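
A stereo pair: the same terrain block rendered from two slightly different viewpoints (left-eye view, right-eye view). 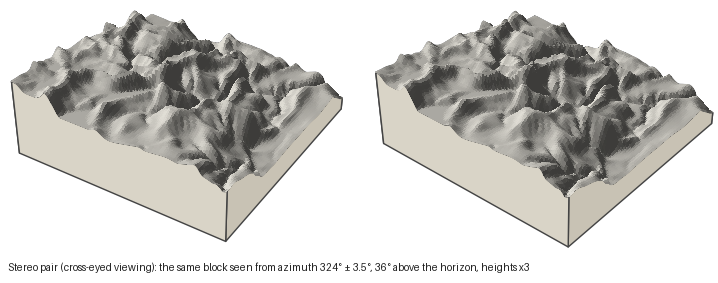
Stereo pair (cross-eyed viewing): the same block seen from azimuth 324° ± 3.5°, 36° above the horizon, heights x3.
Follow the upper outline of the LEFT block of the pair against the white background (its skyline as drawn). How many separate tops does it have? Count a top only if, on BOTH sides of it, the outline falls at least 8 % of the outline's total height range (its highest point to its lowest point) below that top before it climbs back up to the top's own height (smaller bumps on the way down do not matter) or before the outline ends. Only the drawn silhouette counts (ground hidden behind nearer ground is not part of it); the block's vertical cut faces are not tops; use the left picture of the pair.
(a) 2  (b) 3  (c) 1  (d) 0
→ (a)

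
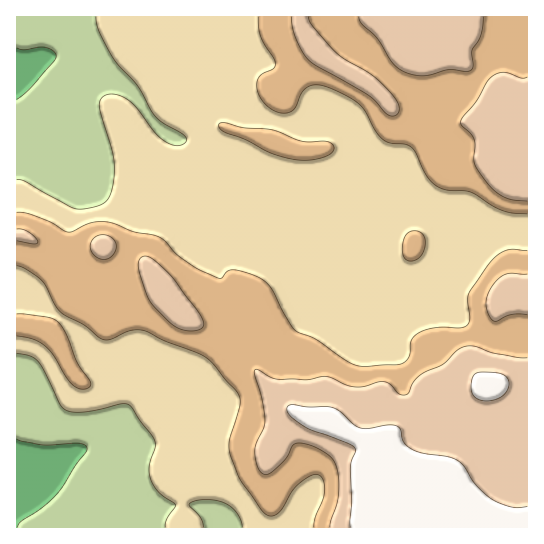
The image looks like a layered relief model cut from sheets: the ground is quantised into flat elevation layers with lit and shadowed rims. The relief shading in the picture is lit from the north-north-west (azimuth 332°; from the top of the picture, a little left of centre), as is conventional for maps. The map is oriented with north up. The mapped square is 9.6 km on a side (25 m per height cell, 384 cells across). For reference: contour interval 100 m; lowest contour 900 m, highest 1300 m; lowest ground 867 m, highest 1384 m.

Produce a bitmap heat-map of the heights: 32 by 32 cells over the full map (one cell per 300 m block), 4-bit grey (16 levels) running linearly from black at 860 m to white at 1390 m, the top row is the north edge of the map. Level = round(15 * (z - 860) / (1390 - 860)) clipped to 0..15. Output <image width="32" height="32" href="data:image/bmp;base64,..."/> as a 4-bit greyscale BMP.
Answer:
<image width="32" height="32" href="data:image/bmp;base64,Qk12AgAAAAAAAHYAAAAoAAAAIAAAACAAAAABAAQAAAAAAAACAAATCwAAEwsAABAAAAAAAAAAAAAAABEREQAiIiIAMzMzAERERABVVVUAZmZmAHd3dwCIiIgAmZmZAKqqqgC7u7sAzMzMAN3d3QDu7u4A////ABEiIiI0RERWZnnN3e7/7t0REiIiNEREZ3Zovd7u/+3MARIiI0VVVniHZ73u7u7cuwARIiNFZmaKmHi+7u7uy7sREREjRWZnmqmKze7d3Lu7ERESI0VVZ5qqvN3dzMu7uyIjIjRWZWeKvN7czMu7u7siNEREVmVmis3dy6u6u8y7I0ZmVVVVZ4q7u6qqqrzN3DNXdlVVVWiamZqYmZq7zctEd2VVVVZ5mYiIdmZ4mruqZ4dmZWd4mZmHdlVWd4mZmYh2eId5qpmId2VVVWd3iZlmd4iImqqYiHZVVVVVVnqqVoiIiKuph3hlVVVVVVZ6q2eIiIm6mHd3VVVVVWZmaKp4mImZqXZmZVVVVVZ2ZVeJmZiamYdlVVVVVVVWd1VVZ6l3iYdmVVVVVVVVVnZVVVV3ZVZVVVVVVVVVVVVVVVVmZUM0VVVVVVVVVVVVVVVnmkMiI0VmZVVVVVVVVVZ4irwiIiNGZlZlVVZlVVVXiZq8IiIjVmVFVWZ3d2VWZ4mqqyIjNFZURWd3dmZVaIiZqqoiMzRVRVZmZmZVVYmZmaqqEjREVEZmVVeHVVeamZmqqhIzNDRWVVVnh3eKqZmZmqoRIjNFVVVVZ3iKqpmqqqqqERIjVVVVVVZ5qqmaqqqqqhEiNFVVVVVXiqmZqqqqqqoiI0RVVVVVZ5qpmqqqqqqq"/>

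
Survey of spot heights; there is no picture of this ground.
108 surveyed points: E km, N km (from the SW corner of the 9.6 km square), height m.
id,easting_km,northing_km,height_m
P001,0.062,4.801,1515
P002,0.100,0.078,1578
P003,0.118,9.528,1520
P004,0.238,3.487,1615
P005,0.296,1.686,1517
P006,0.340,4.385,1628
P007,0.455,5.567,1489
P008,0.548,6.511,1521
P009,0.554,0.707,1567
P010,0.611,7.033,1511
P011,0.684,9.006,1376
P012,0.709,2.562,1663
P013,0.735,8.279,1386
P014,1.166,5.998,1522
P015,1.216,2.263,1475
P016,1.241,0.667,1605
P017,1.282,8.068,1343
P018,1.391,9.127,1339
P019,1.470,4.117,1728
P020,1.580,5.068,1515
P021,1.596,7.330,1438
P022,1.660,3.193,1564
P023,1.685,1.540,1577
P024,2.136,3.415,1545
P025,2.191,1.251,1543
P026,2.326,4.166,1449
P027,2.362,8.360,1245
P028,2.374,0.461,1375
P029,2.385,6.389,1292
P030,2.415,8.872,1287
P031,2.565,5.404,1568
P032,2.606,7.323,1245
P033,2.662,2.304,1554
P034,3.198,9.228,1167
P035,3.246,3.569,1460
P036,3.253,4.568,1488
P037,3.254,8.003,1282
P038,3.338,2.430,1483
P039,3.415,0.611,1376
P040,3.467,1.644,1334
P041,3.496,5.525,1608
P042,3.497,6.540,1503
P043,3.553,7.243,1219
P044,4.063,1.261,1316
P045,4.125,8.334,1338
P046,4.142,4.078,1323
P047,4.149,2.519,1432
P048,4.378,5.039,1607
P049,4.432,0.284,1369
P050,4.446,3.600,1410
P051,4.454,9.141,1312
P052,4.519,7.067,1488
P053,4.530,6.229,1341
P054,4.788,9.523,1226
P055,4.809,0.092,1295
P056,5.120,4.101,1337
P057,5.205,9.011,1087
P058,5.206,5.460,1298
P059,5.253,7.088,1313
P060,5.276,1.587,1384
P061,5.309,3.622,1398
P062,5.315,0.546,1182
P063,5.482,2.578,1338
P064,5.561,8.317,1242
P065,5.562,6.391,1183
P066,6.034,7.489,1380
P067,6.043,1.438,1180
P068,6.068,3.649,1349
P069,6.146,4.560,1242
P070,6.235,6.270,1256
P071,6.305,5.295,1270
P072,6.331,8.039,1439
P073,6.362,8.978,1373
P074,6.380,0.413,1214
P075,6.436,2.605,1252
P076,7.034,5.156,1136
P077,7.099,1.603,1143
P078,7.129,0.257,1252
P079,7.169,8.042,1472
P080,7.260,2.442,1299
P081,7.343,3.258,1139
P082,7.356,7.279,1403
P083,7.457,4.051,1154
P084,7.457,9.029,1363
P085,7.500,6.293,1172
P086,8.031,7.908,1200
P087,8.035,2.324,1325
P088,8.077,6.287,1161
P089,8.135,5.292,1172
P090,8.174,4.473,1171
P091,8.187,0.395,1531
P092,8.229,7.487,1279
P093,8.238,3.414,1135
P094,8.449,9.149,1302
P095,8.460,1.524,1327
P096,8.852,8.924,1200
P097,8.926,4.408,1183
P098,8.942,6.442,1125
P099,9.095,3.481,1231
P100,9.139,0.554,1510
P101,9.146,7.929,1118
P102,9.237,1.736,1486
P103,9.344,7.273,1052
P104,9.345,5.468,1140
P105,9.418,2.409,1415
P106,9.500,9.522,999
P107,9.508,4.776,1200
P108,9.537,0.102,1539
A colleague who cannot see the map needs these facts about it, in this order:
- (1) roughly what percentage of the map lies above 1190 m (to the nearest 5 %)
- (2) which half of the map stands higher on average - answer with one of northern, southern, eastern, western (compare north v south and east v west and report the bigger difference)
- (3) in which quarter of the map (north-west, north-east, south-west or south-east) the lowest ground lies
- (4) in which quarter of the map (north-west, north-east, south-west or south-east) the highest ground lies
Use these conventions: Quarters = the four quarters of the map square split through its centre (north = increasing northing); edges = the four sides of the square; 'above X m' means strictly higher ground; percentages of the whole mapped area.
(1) Roughly 85 % of the ground is higher than 1190 m.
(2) Taken as a whole, the western half is higher than the eastern.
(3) The lowest ground is in the north-east quarter.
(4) Look to the south-west quarter for the highest ground.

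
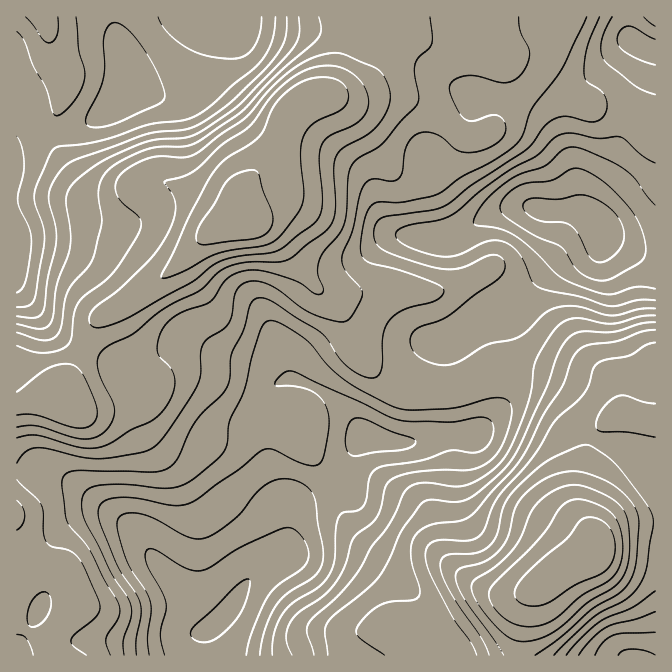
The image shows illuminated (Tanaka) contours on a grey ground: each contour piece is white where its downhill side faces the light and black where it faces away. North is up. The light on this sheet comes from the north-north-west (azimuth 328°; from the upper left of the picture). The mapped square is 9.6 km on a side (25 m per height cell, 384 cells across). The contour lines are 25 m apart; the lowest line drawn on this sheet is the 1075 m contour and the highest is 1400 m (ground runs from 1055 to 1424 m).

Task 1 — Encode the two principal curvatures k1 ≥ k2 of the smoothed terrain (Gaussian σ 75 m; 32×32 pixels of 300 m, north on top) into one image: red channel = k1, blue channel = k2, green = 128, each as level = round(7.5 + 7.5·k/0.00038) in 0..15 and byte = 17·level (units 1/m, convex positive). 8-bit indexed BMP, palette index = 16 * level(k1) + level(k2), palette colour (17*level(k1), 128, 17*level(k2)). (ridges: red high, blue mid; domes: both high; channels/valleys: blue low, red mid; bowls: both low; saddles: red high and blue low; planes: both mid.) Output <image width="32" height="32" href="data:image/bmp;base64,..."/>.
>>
<image width="32" height="32" href="data:image/bmp;base64,Qk02CAAAAAAAADYEAAAoAAAAIAAAACAAAAABAAgAAAAAAAAEAAATCwAAEwsAAAABAAAAAAAAAIAAABGAAAAigAAAM4AAAESAAABVgAAAZoAAAHeAAACIgAAAmYAAAKqAAAC7gAAAzIAAAN2AAADugAAA/4AAAACAEQARgBEAIoARADOAEQBEgBEAVYARAGaAEQB3gBEAiIARAJmAEQCqgBEAu4ARAMyAEQDdgBEA7oARAP+AEQAAgCIAEYAiACKAIgAzgCIARIAiAFWAIgBmgCIAd4AiAIiAIgCZgCIAqoAiALuAIgDMgCIA3YAiAO6AIgD/gCIAAIAzABGAMwAigDMAM4AzAESAMwBVgDMAZoAzAHeAMwCIgDMAmYAzAKqAMwC7gDMAzIAzAN2AMwDugDMA/4AzAACARAARgEQAIoBEADOARABEgEQAVYBEAGaARAB3gEQAiIBEAJmARACqgEQAu4BEAMyARADdgEQA7oBEAP+ARAAAgFUAEYBVACKAVQAzgFUARIBVAFWAVQBmgFUAd4BVAIiAVQCZgFUAqoBVALuAVQDMgFUA3YBVAO6AVQD/gFUAAIBmABGAZgAigGYAM4BmAESAZgBVgGYAZoBmAHeAZgCIgGYAmYBmAKqAZgC7gGYAzIBmAN2AZgDugGYA/4BmAACAdwARgHcAIoB3ADOAdwBEgHcAVYB3AGaAdwB3gHcAiIB3AJmAdwCqgHcAu4B3AMyAdwDdgHcA7oB3AP+AdwAAgIgAEYCIACKAiAAzgIgARICIAFWAiABmgIgAd4CIAIiAiACZgIgAqoCIALuAiADMgIgA3YCIAO6AiAD/gIgAAICZABGAmQAigJkAM4CZAESAmQBVgJkAZoCZAHeAmQCIgJkAmYCZAKqAmQC7gJkAzICZAN2AmQDugJkA/4CZAACAqgARgKoAIoCqADOAqgBEgKoAVYCqAGaAqgB3gKoAiICqAJmAqgCqgKoAu4CqAMyAqgDdgKoA7oCqAP+AqgAAgLsAEYC7ACKAuwAzgLsARIC7AFWAuwBmgLsAd4C7AIiAuwCZgLsAqoC7ALuAuwDMgLsA3YC7AO6AuwD/gLsAAIDMABGAzAAigMwAM4DMAESAzABVgMwAZoDMAHeAzACIgMwAmYDMAKqAzAC7gMwAzIDMAN2AzADugMwA/4DMAACA3QARgN0AIoDdADOA3QBEgN0AVYDdAGaA3QB3gN0AiIDdAJmA3QCqgN0Au4DdAMyA3QDdgN0A7oDdAP+A3QAAgO4AEYDuACKA7gAzgO4ARIDuAFWA7gBmgO4Ad4DuAIiA7gCZgO4AqoDuALuA7gDMgO4A3YDuAO6A7gD/gO4AAID/ABGA/wAigP8AM4D/AESA/wBVgP8AZoD/AHeA/wCIgP8AmYD/AKqA/wC7gP8AzID/AN2A/wDugP8A/4D/AKaXlKOzpHRjdYaVk7bYhafIh4eWqJRghOXF1ZRxQVKFlZa3prfHhGJ0c3ODpern6dq4qJeGkYCm2Lnp2HVCg6WGdafJ6vvUsraXcnGTuLe2x7i5l4KApvnbysnotYW0pJaFp+jXlpKBhKaGgaKUdXS2lqWDgMX4+OnY2Ofm2dSzl5bI+ZZicHKWpoVzcGFRUrSWlpPF9/akt8jY5/j91qG1pNfYlHFxhaipp4Z0YlOExqemtvjXZEGDpZem2P3GgceUpKRxYGOGppenuLekk7bVhYWnxpVzcpa2hofp+9Sj17aWgnBidaWlhXWHh3RktqVShabHpqPD2bqoyejIx7RzlKORhIaXt6iGdYV1ZHTVlJPX6MqGgqLI2ai4t6WkgGNykJKWp7i4p7eoloWVt9WSxMaVlKVzUGTVxqSTpIKCYWCT18Wlp6eFl6imlKfqp3JhgHBwonIwUrXlpZWTcnWkxfn756SnpnV1hYWVp9q4clCQkoCQcFBwlei4t7a3yPb36urFs8nJhoaWg4SXp7OQg9jq6NingoCAx7eXuLinlqjbuHOEqNm3p6qWYnWDkJPo9tfo9/jXpIGUtYanp3W1xtjEY2SVp6eHl4aEdYOU2fmmlYV1p8i2pJWoubinluaSweKEhJSFlpWlhXNjZJbouIZ0Y2J0l5eVlbjZ1/b5o4Cz+eink2FjlsmWYHKFxMWWhXR0g4GEdXWW19ejtepwcMjZ+PfnhHKztoNwldnpt5ampri4hHJzhMXWt1JysnCW15aGx/j3t7RhUGLF58m3xtj4+Pf2t6WztKNzYZSic6bGhXWFlvb3xGFCktOzpIOTt7emlNX56saWlVJTlaNjhbWWh4Z0lff39uj3tXSTopBxcGBQcsjrtqW4dFGDlGR1tqd2lXRip/n4+/vVuMnIYlBwcJCQsLNycrSCQXSmtbjJlpWmhYOTlsjZp6XKuaeQpLjIuJOQcEBwknJjlreVuLq11/rZxrSWyceVhsiYlJC3yMfYtpRiQqSFdJa3lnSkt8bm+fr4w7W5x8eXx4VyY7aWlcbn6JajxXN0loWUhrWxkpOVydjC1em31aa1goSFpGRUl8j5+teVYnWllNiWt7NwYHCggVCC1/T156WVqLiXdIW2prjptqSz2MezxnaX54Rwc4KBYGBgk/j66MjZyLa2xqd1hbWlhbTZyaSGhZbZuZNzdZaXlJCApvr6+uq2ppeFdGWGl6iXlKWopqelxra4lWJ1yMe3lWBgs+bXtaOllXWWlpeYqKino5SGhZX4toaEc7fXlnV0U1KRwLGiZLWmp6aGh4eHp8ekcUGAxfi4hYSWx5VzY2NiY5XFpbZklsindXaHl3aX2MdjUJI="/>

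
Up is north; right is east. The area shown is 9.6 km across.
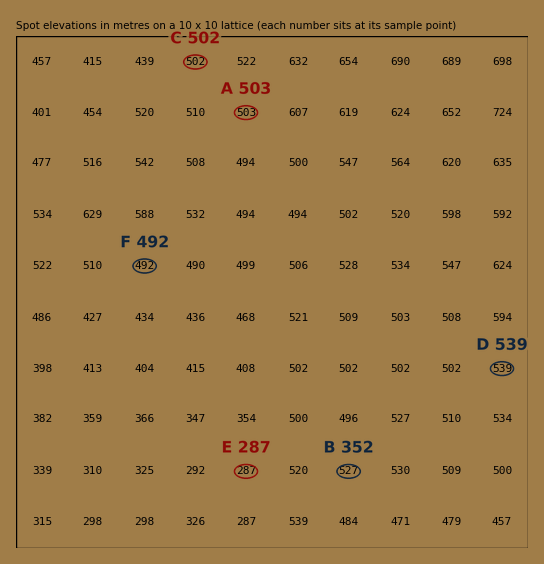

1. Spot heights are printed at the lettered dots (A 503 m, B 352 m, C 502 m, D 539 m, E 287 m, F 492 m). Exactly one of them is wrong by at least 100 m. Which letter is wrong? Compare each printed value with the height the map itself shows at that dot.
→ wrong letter B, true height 527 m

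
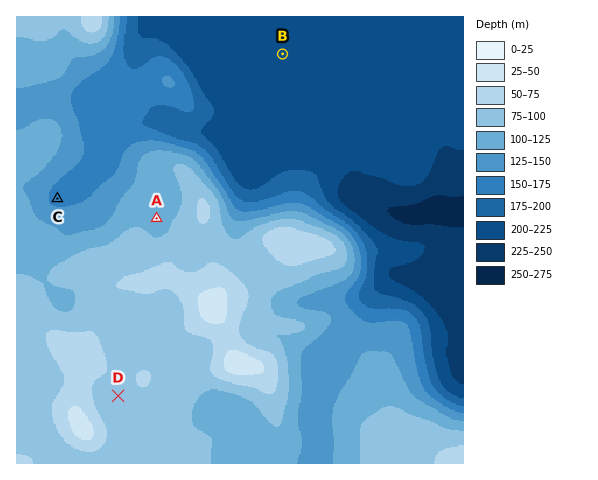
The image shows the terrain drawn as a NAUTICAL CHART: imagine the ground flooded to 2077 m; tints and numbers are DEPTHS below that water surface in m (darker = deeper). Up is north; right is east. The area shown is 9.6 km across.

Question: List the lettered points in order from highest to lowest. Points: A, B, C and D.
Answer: D A C B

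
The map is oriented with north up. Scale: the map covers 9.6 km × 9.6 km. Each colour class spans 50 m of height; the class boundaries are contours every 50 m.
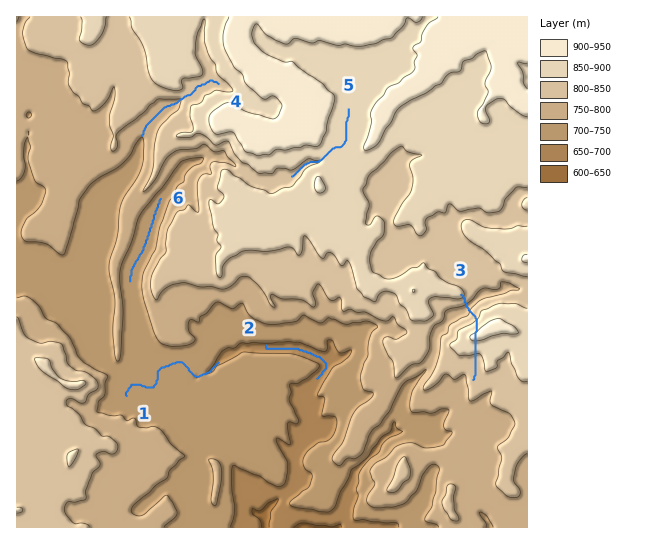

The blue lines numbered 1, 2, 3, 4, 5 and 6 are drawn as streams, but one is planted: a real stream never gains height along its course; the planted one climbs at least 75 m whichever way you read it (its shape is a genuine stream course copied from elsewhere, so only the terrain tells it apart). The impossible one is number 3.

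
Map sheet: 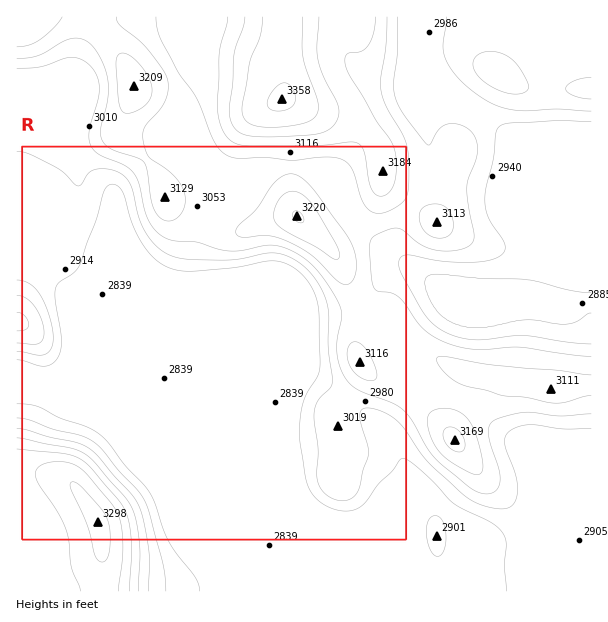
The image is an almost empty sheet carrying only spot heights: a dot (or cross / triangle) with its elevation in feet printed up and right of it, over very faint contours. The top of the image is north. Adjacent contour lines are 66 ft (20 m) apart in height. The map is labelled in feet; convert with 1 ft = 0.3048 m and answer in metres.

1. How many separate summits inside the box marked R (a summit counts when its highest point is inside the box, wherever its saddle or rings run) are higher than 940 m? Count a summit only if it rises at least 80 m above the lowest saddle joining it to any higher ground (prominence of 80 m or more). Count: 1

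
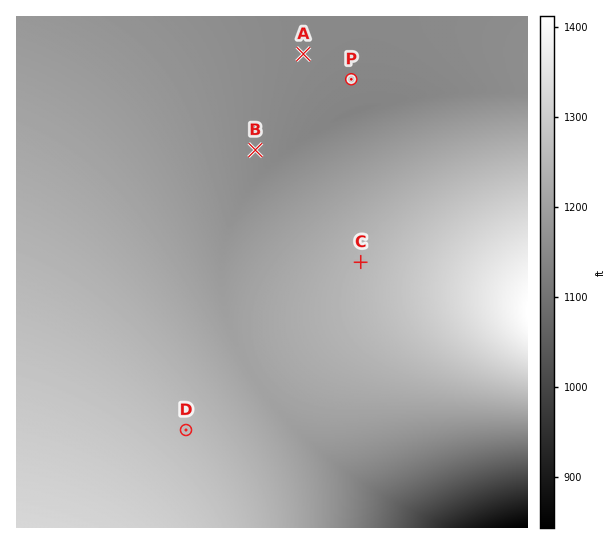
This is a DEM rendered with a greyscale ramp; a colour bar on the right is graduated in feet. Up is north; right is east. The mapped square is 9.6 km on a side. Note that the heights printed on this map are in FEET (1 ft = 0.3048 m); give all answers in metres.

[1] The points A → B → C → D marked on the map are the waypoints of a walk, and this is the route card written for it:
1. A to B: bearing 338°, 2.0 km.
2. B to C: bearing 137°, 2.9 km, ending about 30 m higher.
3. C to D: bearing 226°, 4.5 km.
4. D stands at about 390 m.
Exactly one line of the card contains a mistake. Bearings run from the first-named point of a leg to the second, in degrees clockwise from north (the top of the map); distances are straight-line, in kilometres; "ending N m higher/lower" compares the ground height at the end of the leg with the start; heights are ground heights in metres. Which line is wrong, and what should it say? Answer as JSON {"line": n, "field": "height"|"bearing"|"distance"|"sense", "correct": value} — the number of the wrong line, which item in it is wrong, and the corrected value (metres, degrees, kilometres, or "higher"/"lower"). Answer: {"line": 1, "field": "bearing", "correct": 207}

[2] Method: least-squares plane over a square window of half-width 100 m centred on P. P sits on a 0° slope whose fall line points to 163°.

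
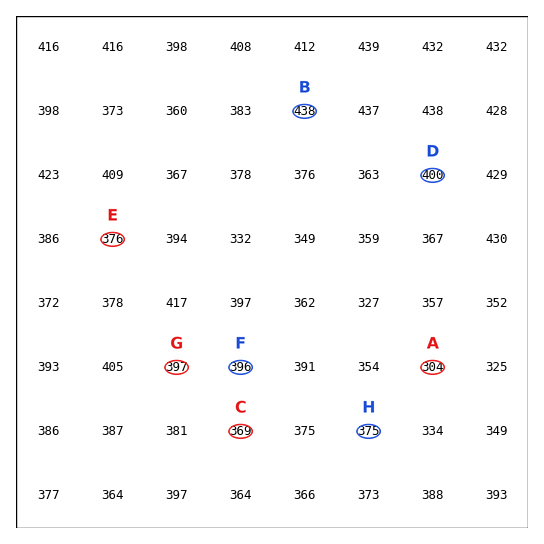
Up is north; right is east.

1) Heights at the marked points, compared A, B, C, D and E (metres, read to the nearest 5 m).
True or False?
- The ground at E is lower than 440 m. True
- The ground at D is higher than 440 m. False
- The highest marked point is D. False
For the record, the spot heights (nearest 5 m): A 305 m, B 440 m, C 370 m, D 400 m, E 375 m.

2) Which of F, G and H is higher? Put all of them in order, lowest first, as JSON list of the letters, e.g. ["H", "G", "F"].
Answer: ["H", "F", "G"]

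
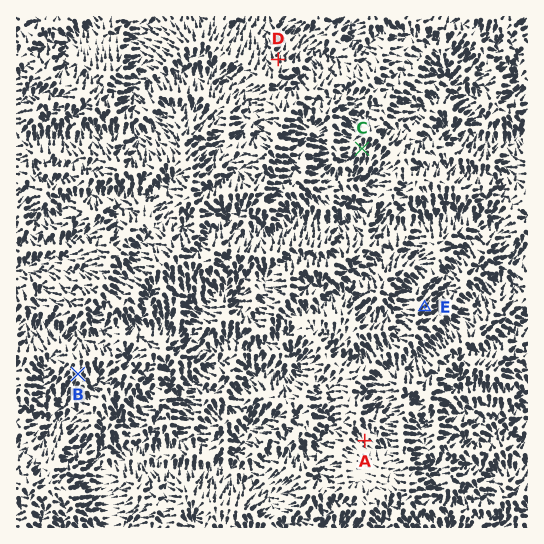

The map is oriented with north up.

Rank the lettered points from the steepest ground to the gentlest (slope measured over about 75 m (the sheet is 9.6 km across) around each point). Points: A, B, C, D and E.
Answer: E D B C A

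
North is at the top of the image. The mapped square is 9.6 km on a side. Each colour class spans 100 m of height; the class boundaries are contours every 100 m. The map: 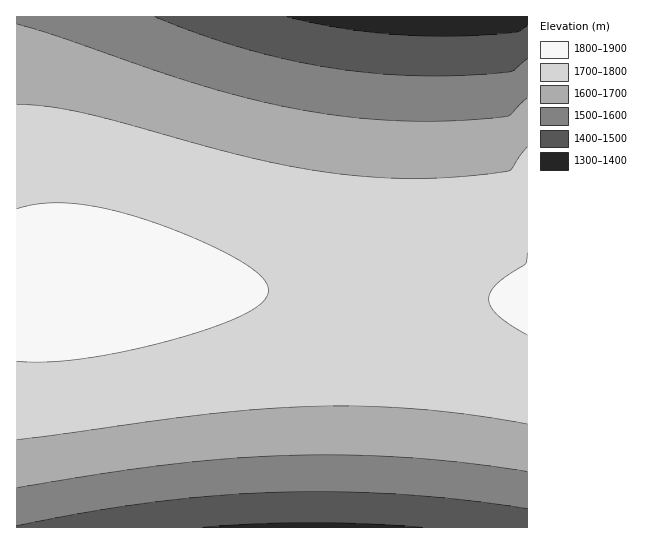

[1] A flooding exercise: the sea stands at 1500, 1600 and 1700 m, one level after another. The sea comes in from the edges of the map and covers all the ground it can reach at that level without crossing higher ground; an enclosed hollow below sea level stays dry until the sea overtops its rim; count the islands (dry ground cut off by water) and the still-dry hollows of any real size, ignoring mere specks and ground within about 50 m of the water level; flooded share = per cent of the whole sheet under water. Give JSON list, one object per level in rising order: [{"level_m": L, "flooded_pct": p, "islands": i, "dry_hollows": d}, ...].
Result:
[{"level_m": 1500, "flooded_pct": 12, "islands": 0, "dry_hollows": 0}, {"level_m": 1600, "flooded_pct": 27, "islands": 0, "dry_hollows": 0}, {"level_m": 1700, "flooded_pct": 48, "islands": 0, "dry_hollows": 0}]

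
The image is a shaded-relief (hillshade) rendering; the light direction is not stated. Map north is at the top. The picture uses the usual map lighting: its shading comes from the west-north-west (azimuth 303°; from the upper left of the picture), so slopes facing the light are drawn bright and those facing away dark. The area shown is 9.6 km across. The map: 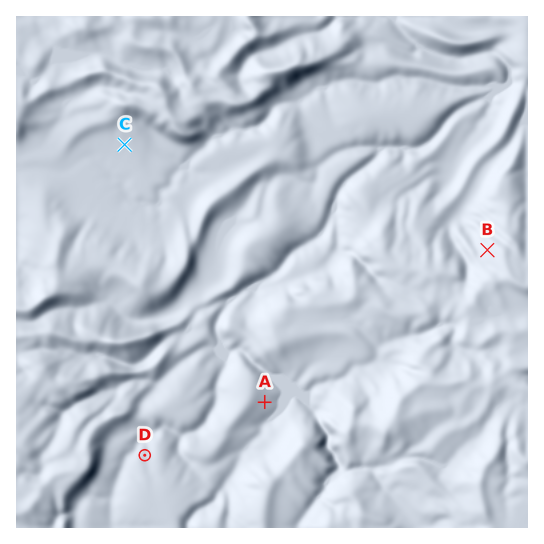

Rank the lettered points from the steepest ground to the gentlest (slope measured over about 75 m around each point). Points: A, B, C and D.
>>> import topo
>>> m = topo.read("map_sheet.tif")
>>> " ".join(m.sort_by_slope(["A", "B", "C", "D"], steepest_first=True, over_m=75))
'B A D C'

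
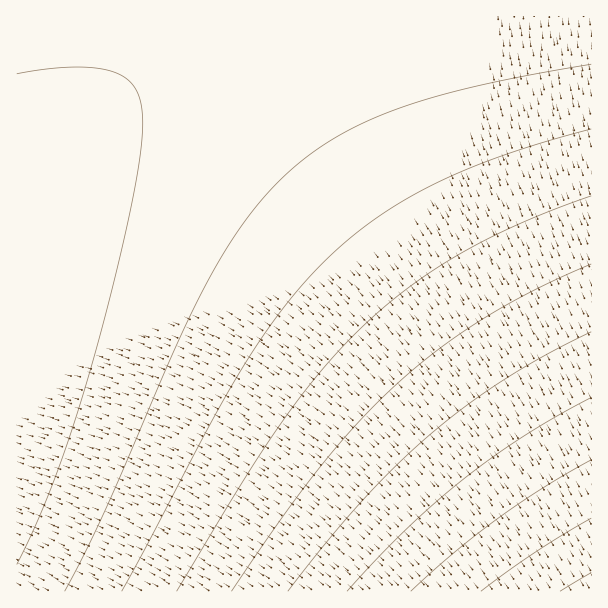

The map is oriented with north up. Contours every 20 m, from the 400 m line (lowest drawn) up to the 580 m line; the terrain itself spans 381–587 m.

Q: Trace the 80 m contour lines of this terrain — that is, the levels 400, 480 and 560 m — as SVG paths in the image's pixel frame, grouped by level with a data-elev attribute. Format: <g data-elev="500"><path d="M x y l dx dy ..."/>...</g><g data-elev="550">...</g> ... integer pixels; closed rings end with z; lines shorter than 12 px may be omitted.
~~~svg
<g data-elev="400"><path d="M17 74l30-5 28-2 23 1 18 5 12 7 8 10 5 14 2 19-3 36-10 53-17 75-21 78-18 58-18 53-19 46-20 42"/></g><g data-elev="480"><path d="M591 264l-56 26-50 28-45 30-42 35-39 39-38 43-39 52-51 74"/></g><g data-elev="560"><path d="M591 518l-57 35-53 38"/></g>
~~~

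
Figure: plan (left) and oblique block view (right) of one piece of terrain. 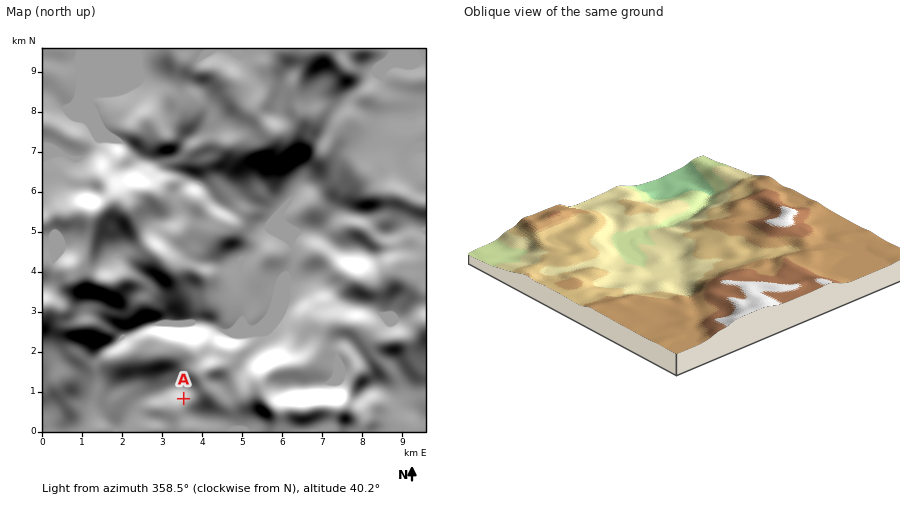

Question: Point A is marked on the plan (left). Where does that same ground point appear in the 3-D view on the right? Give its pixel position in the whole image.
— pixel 635 197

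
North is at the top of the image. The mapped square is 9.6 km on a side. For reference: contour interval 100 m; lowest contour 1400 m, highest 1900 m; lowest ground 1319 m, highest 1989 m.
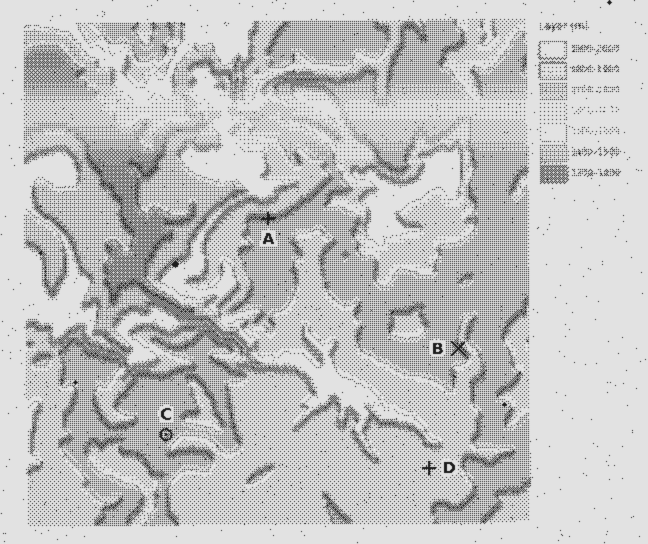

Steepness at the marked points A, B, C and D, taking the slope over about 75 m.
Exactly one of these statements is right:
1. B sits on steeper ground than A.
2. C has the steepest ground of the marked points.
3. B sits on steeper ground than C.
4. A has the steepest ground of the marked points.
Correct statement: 4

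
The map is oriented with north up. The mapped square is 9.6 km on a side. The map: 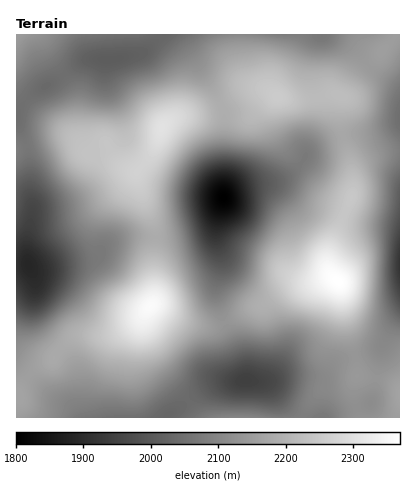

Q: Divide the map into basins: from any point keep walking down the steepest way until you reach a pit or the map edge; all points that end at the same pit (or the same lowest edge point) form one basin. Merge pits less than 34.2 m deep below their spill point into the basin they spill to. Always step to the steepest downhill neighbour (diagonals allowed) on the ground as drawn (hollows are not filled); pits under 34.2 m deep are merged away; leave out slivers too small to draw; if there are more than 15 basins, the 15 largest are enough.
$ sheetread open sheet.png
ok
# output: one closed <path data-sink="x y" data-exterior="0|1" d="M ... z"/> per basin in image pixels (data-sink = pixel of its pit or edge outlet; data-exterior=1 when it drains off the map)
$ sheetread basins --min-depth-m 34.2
<path data-sink="224 198" data-exterior="0" d="M262 89l-16 2-24 15-42 10-12 6-6 4-10 28-15 18 2 14 17 48-2 66-3 6 7 1 32 16 12 3 14 0 34-17 12-4 26-17 40-10 7 0-7-10 1-16 24-60-2-28-10-36 0-32-11-2-18 5-22 1-12-3z"/><path data-sink="246 380" data-exterior="0" d="M332 278l-44 10-26 17-12 4-34 17-14 0-12-3-32-16-8-1-10 13-22 13-10 3-32 1-6 3-18 22-16 8-13 13-4 8 0 6-3 0 0 22 382 0 2-30-16-8-27-4 0-14-13-50-4-28z"/><path data-sink="28 266" data-exterior="0" d="M70 137l-16 1-38 12 0 246 3 0 0-6 7-12 10-9 16-8 18-22 10-4 28 0 10-3 22-13 14-19 2-66-13-36-6-26-17-7-14-11-18-1-12-13z"/><path data-sink="106 60" data-exterior="0" d="M238 34l-222 0 0 114 38-10 16-1 6 3 12 13 18 1 14 11 16 7 16-18 10-28 6-4 12-6 42-10 26-16 18 0-16-8-6-10z"/><path data-sink="400 266" data-exterior="1" d="M400 34l-4 0-16 20-18 18-12 20-4 4-5 0 0 32 10 36 2 28-21 50-4 16 1 12 10 12 2 6 3 24 13 50 0 14 27 4 16 8z"/><path data-sink="322 36" data-exterior="0" d="M396 34l-156 0-1 14 5 24 6 10 28 15 24 3 28-6 16 2 16-24 28-28z"/>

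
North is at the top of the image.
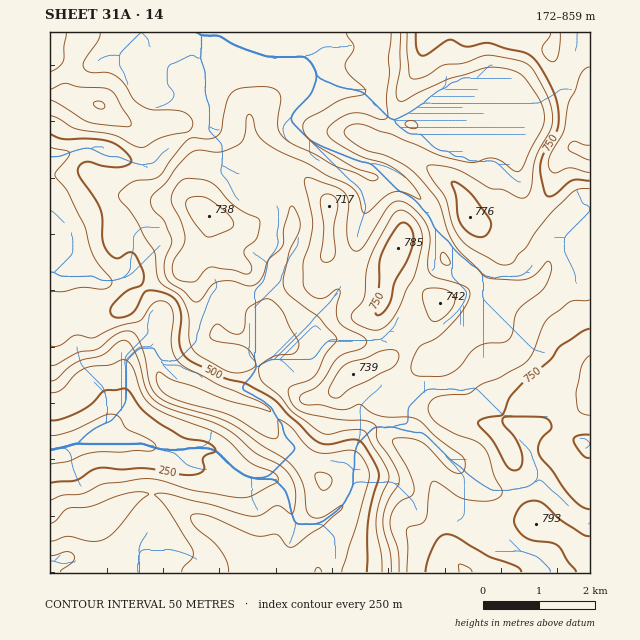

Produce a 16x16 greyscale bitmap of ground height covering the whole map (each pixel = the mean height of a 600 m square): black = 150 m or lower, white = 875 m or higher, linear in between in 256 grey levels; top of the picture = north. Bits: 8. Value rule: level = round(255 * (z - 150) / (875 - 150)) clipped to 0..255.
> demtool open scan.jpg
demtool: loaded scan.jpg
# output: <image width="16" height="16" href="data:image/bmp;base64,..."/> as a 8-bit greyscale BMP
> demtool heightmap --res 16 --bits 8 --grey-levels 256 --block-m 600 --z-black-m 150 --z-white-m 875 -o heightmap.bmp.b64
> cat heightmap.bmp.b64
<image width="16" height="16" href="data:image/bmp;base64,Qk02BQAAAAAAADYEAAAoAAAAEAAAABAAAAABAAgAAAAAAAABAAATCwAAEwsAAAABAAAAAAAAAAAAAAEBAQACAgIAAwMDAAQEBAAFBQUABgYGAAcHBwAICAgACQkJAAoKCgALCwsADAwMAA0NDQAODg4ADw8PABAQEAAREREAEhISABMTEwAUFBQAFRUVABYWFgAXFxcAGBgYABkZGQAaGhoAGxsbABwcHAAdHR0AHh4eAB8fHwAgICAAISEhACIiIgAjIyMAJCQkACUlJQAmJiYAJycnACgoKAApKSkAKioqACsrKwAsLCwALS0tAC4uLgAvLy8AMDAwADExMQAyMjIAMzMzADQ0NAA1NTUANjY2ADc3NwA4ODgAOTk5ADo6OgA7OzsAPDw8AD09PQA+Pj4APz8/AEBAQABBQUEAQkJCAENDQwBEREQARUVFAEZGRgBHR0cASEhIAElJSQBKSkoAS0tLAExMTABNTU0ATk5OAE9PTwBQUFAAUVFRAFJSUgBTU1MAVFRUAFVVVQBWVlYAV1dXAFhYWABZWVkAWlpaAFtbWwBcXFwAXV1dAF5eXgBfX18AYGBgAGFhYQBiYmIAY2NjAGRkZABlZWUAZmZmAGdnZwBoaGgAaWlpAGpqagBra2sAbGxsAG1tbQBubm4Ab29vAHBwcABxcXEAcnJyAHNzcwB0dHQAdXV1AHZ2dgB3d3cAeHh4AHl5eQB6enoAe3t7AHx8fAB9fX0Afn5+AH9/fwCAgIAAgYGBAIKCggCDg4MAhISEAIWFhQCGhoYAh4eHAIiIiACJiYkAioqKAIuLiwCMjIwAjY2NAI6OjgCPj48AkJCQAJGRkQCSkpIAk5OTAJSUlACVlZUAlpaWAJeXlwCYmJgAmZmZAJqamgCbm5sAnJycAJ2dnQCenp4An5+fAKCgoAChoaEAoqKiAKOjowCkpKQApaWlAKampgCnp6cAqKioAKmpqQCqqqoAq6urAKysrACtra0Arq6uAK+vrwCwsLAAsbGxALKysgCzs7MAtLS0ALW1tQC2trYAt7e3ALi4uAC5ubkAurq6ALu7uwC8vLwAvb29AL6+vgC/v78AwMDAAMHBwQDCwsIAw8PDAMTExADFxcUAxsbGAMfHxwDIyMgAycnJAMrKygDLy8sAzMzMAM3NzQDOzs4Az8/PANDQ0ADR0dEA0tLSANPT0wDU1NQA1dXVANbW1gDX19cA2NjYANnZ2QDa2toA29vbANzc3ADd3d0A3t7eAN/f3wDg4OAA4eHhAOLi4gDj4+MA5OTkAOXl5QDm5uYA5+fnAOjo6ADp6ekA6urqAOvr6wDs7OwA7e3tAO7u7gDv7+8A8PDwAPHx8QDy8vIA8/PzAPT09AD19fUA9vb2APf39wD4+PgA+fn5APr6+gD7+/sA/Pz8AP39/QD+/v4A////ADg9Oz5NXF9haIG52NvQzddKT0BCVlFOUV2CuszO0NrSLDc+OzMwN1ZidKnBucfP2A8VFhoiMk9la3+wsrjS1NceEhgvRl9tip2kr8HP09TbNicxZmx1iaS/vba4v8vc41xKSWmIj4yQqb24rLC2yNxvcm1qkI2KlqzHur2srrzJZmt5kKadmKyzyMi7ra6xvWBygKC5taSsvMDVqbzFuLlke4+mxbqpp7uow7DWy8W1bYKMorSnqKynk6DAyLzN0HB4houboaGTl6y0rampxfGVpJiPiJWTjJqhpKKgobHnm5iLiYaKjImLkrSyqKjC442LiIiEhoiJi5O60c3O3uI="/>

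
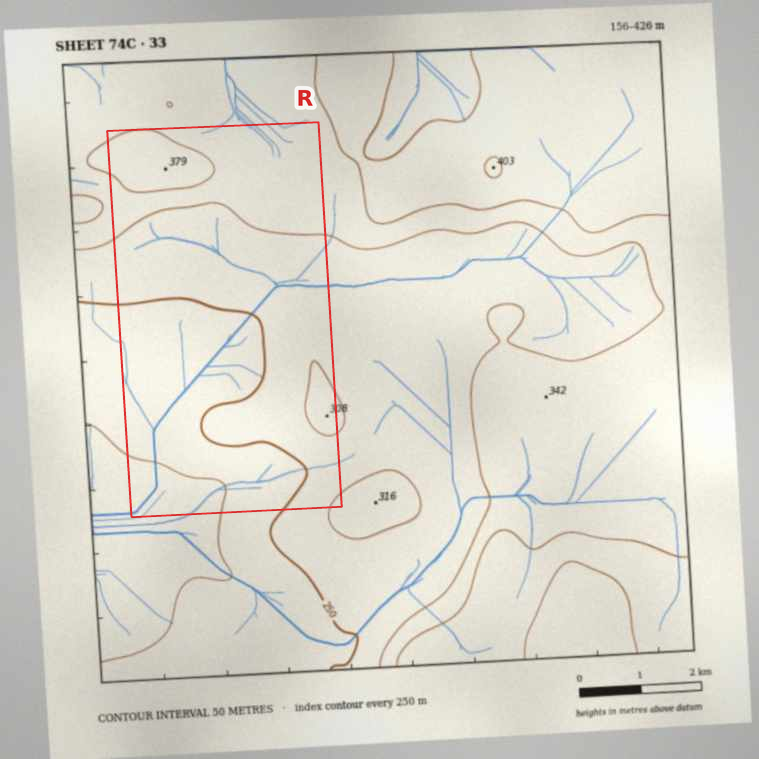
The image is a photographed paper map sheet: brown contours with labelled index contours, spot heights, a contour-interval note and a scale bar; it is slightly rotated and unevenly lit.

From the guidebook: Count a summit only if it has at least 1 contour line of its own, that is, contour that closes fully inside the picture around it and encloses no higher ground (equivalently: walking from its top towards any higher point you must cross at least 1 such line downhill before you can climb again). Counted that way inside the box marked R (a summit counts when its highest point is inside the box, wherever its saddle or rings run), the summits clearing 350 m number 1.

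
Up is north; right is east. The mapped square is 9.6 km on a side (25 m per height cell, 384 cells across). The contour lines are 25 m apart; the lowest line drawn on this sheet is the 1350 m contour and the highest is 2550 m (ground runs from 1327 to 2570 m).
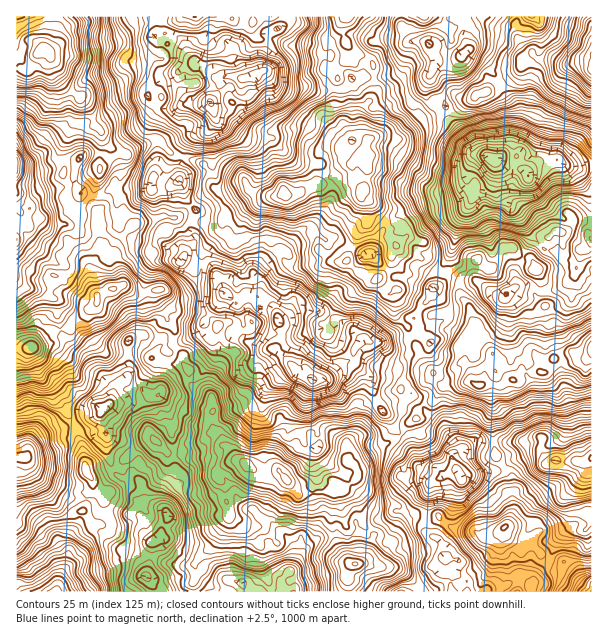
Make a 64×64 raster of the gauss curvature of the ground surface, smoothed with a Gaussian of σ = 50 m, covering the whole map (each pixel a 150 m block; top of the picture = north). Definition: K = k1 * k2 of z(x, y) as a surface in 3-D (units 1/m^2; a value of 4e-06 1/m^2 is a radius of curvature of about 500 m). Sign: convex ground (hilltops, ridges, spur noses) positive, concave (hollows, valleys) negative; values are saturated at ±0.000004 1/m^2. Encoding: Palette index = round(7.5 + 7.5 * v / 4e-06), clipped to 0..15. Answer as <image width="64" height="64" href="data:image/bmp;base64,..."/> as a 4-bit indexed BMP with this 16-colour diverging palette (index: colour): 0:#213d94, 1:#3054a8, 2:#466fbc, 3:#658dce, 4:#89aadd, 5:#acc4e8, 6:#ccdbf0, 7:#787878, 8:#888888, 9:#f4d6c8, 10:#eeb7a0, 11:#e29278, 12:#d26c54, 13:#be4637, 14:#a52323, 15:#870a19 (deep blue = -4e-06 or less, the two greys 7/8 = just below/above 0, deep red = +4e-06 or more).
<image width="64" height="64" href="data:image/bmp;base64,Qk12CAAAAAAAAHYAAAAoAAAAQAAAAEAAAAABAAQAAAAAAAAIAAATCwAAEwsAABAAAAAAAAAAlD0hAKhUMAC8b0YAzo1lAN2qiQDoxKwA8NvMAHh4eACIiIgAyNb0AKC37gB4kuIAVGzSADdGvgAjI6UAGQqHAFZ3qGiYeHhliI+FRolIpYt5dnl3VbQ8Vnhm1HJ/mHh293i4d3Z4fPmHiXbLnWN2Q3h46HZqgQaWZodmdVu1Z3pXeHV4d2V4t4h4h5l4dYn7d3dolYzqfph1V2hpiDdzRnd4iHp3p3YxiHhVeHp4eHJoi9+mWYV4en+HuIZ2Y/VWl3h3moeJdUWHd2Z3WIprNViHp3uGhnVphoVnd4WxZ293eGeXRWhX7KxXVXeISHtWdmN3coiYhmWHjIikeGZ3lZhnxlllm3h4iHeJiIp4aV6ZVHWGpomauDP5aKhnt6aeuIV3ZYiZRYcmd3eKaGdZdmd4aGV2lXRxEvlX+0jHVohXinRXeFb3mc+HeZt4dWeHh3d6WD1mgPtEd4p3V7c1dkl3l4l3Z3dn/HWGeGz2h4h4llhGdoZQmVmGmWmGZ8doeHZnVXmZeGSHSmhmQ4eIf0Vrp5hEd2+Gd3Z3Und31oh5h2d2Y9dGNlZHdnamiFhmVWmWeYd3f5dsl3isl2aGeIiZdlilhnqpd5iMtWmGavVWmnjGnfNth1/aNmV2V5aKeZeHj4h2h3h4mnpXioaLmKeDVsxo84a2qsgEN2f5ZmituHePxUiJd4dmZ3mPZmiFVVfYh0R2xMB3PKk2Z/1Fxa6nZmV3SVOIVHhndWdKqZmPl3h4RYZomOZ6r3lnN2eHn5elWIiWhqx0Zpand3h3R3qn+Et3dYqWbncQeYdVmHeGV2hTisd52ot4iFZ4t0WGlWPKuUc1fJaZbwFZXfpGh3h2ZkdxVoj3V4iHSIiZdWVEiGinIUeVdndnp3l4qWaId1lnSJ2HdmV2amcYiZmrRZmIh3f9aPVKaWh6lpd4Z4h4qFRnvsd0Z1d4msiIdWu4d3hiRNl3YoV7endohWenh4lzd3bHtoV9x4Z/qHdkaahohFuUN1eXR2Z3ZqiJh4d3eIdoiVZWdmn3hFyZCphXd6qpiHZ455d6KJ9IiZWGZXd2iHiWeHa0ZqZjR2i4V5SH/vpGaXdjildb6naNUqmpe2doh0qLV9hpVos2RbmWd7h3okZIeIeZo4V3emdn1jaNandnt4iVRulWd3h3aVh216eEWHmHZnd4iHhIeIdoV5ae9ndnduIEyZjKd3XKapF3iIk2V4VnV3Z2eMpGeWoaZb/xZId1efd1cxeLZ2Yqx1d3d4d7+Gea2ciHWHaZZ2hYqmVmhoN588SFV4dJVpYjSlz6d9m1VHWYV5dXeKh4Z2iER0Z1iId5lpl56Pdn+UmHi3dveXcGZ2Z3iXeHd3lIeHioqDd8tmeGVniAiSn0v5hpIgmHikqop5dqhWdod4l3d3hYWptYh4dWl1a243RIdmZ0iHZ3mAWVV5aKmIWmeaiHZbqImEdmSIFZeXhkd1h7p3aneIuYhXp4h5z4hYl5d3xUZHfD2qEP/jdn32iId5uGZod4F/l5+IVklNiFU4eIZ4h4iHeq8hr4REhGd3h3d4qXiF3VdGjFZKZpaaJHmIiIjZeVZriJdackWflk6HlkindkhYN3dkRWF+yGj8d3l3d2WHh4sEeBT/VRd3iGeVaYiPBoNXiJUVSaV1ZLuGZFd3aneGd2dcl3yGVpp2hW2HlHk/+aiGeUae9TVwqUhajHeGdnenh2dWimdnqodnmWfZhQeljHf2doqgnfNVd2loV4fHlmdkV4eHiph3doiHdkiol1JnkPhgOWfMoAl6pvW2o1Z4Z5noi0ZFaHZnqHZHh4d5p2eHV4l5Z0iIeKxmV3j2h4iHhtYFyyd7dXOHhniXd2VGZ3p5h7p3a5l4c3pGpXaIard1h0p3XJWIbJeJd3Z4aIZWd4h3zHR6xZd66VZHeqd1d3Nql3YIh3doedyHd3auuId3eIdrV5V0ZZqnaYiFaOBHdn/DiHeUZ6B2+HSHZ4+nh2iHaHYmd0eYeYQGZohDWHlje4W/mLR744f1ZaVXZjaKeYZqmcRnb/ZWiGdnesZ6+HV6tZ+CWG71hXd1dXdniId3d3d2mKYswyin2WaEZXziZ3mHZD9lWZV3dnRqeKeIdneJqWZ81Uh1XqeqY4Qs8AZvp5iQGFR2hoe8aHh2d6l4l3dojW/Jd1dveKapd4elU1twFWV3h4WJZ2iYdqiHR4iZd2feeXVvR2p4d2aHpmbFR5SLmKj3dFhql4h5d4jbSdhWVoqYeah3iHiXhJV3aep5hohymD7HbLRoZ6h4eIeXhkdVWHd5iIiHeIdplYZwR4hZhnjafFdqeFaXhIt4h4d2h2BYeHdll3d4hXiZd5NIjFdhqTipUlh4Z5fYd3TDdpiFc2eJd1eJaIh4h4ho/Ihly2yKOvnEqkuZd4WHc5aHljd4f7loiGeHd3hnVlD+d3XsfFRoQIh1iHhGMymIiHdndgo+rzNnp5h3eaeYVWd3V4ZWRP8WeYp6l1pWhahXd2jMeVhWRXckmJmN0pmYY2h4VpPXdIdmjK+HiKeYuDR3iflIh2dmmHmFdcpHm4d4fOZ2aIWyiIh4/4Z3mlWlynaXWUbLdWfKY2mll3uKfmpot3dtiMh3Y4dVZYhml4WJiHlUZeqHhchwdpiHe6iHd1dGdnZnWZd4h0KnSHeKV7SKpMlof5ZpWNSHhmm4h6iJh3l8yDd2aOl3YGZWqWZLsneD63t3V3iVdHuIhnd3ZnhXZleIZ4aGdlia9qpTVFh2bWR1WFaId0eNR3h5h3d7a4mYlESHeIWLSzhn2meIh4ePmPRJeFZ45ox4eK"/>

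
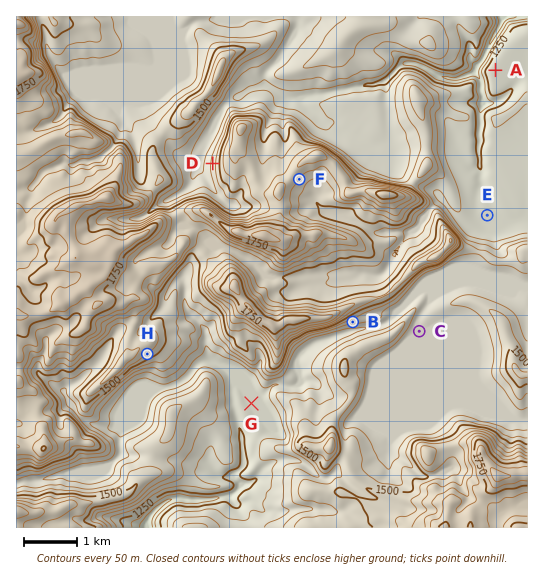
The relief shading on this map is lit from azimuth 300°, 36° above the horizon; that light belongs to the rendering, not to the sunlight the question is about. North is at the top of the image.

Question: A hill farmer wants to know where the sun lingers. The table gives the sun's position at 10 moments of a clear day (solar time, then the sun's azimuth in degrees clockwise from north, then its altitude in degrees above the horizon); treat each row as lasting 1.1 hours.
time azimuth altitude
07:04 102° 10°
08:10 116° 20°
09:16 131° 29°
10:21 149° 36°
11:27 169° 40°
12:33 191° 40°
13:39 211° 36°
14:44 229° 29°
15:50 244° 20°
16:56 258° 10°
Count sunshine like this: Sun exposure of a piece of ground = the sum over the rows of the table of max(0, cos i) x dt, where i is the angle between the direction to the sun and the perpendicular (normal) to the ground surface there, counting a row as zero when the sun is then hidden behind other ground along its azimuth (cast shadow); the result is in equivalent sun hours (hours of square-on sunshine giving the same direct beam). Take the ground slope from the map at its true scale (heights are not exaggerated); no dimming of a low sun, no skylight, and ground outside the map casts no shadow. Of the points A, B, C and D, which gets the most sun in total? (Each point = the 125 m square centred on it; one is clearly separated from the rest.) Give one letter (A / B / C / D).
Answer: B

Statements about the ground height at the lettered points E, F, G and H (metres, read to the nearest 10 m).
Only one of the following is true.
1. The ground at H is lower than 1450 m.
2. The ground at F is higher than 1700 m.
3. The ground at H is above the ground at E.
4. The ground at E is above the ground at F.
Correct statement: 3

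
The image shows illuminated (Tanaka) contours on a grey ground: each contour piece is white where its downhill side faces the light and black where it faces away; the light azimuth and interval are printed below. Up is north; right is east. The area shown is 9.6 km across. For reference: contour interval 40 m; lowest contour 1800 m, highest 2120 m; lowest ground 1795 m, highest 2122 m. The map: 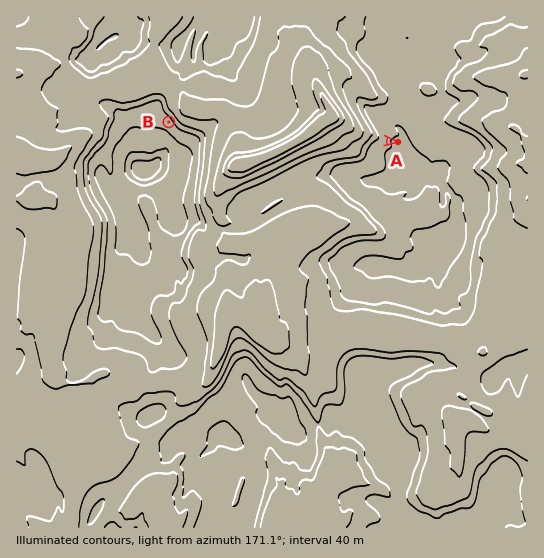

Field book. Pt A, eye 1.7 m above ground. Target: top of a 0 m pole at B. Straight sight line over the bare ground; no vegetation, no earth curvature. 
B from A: seen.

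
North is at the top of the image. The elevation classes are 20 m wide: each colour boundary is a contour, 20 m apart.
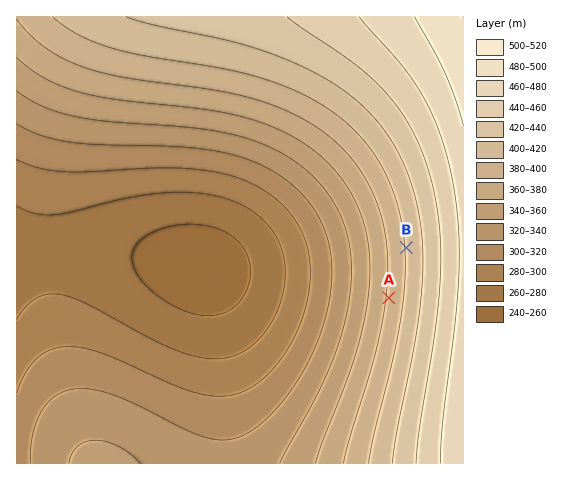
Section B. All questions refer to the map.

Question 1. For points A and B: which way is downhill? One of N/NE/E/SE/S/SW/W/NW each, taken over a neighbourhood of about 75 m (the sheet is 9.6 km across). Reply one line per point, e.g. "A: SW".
A: W
B: W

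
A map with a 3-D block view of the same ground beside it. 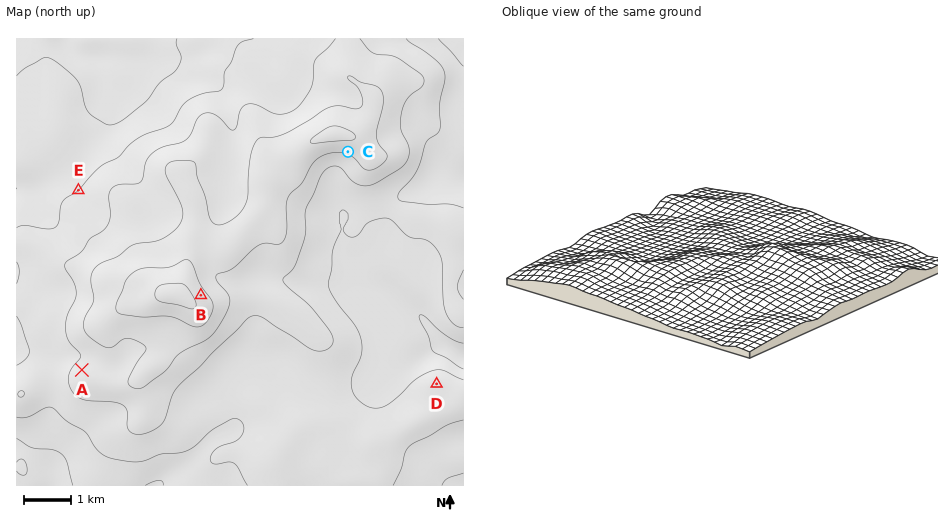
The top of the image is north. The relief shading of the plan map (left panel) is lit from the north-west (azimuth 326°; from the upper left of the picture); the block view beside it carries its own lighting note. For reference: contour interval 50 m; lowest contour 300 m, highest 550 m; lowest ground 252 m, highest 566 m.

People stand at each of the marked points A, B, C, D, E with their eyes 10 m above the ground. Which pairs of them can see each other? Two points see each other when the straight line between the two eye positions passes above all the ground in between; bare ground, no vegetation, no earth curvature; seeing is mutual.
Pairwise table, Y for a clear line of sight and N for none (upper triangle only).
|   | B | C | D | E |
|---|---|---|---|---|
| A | N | N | N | N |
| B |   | Y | Y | N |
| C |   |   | Y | N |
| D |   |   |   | N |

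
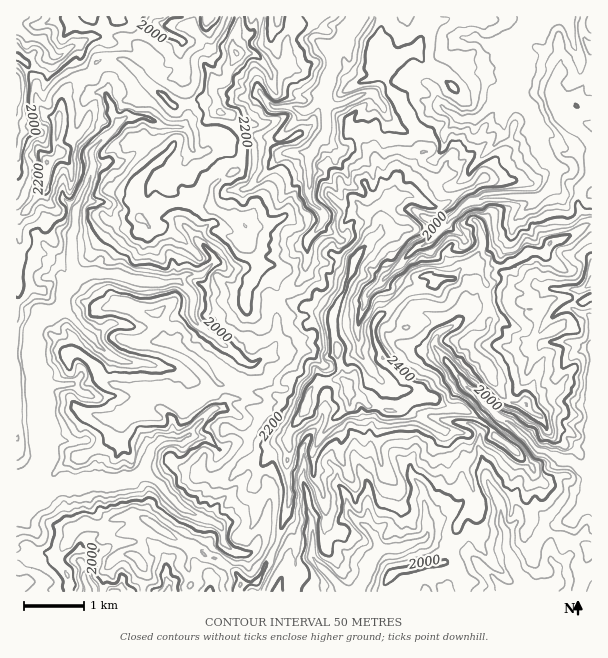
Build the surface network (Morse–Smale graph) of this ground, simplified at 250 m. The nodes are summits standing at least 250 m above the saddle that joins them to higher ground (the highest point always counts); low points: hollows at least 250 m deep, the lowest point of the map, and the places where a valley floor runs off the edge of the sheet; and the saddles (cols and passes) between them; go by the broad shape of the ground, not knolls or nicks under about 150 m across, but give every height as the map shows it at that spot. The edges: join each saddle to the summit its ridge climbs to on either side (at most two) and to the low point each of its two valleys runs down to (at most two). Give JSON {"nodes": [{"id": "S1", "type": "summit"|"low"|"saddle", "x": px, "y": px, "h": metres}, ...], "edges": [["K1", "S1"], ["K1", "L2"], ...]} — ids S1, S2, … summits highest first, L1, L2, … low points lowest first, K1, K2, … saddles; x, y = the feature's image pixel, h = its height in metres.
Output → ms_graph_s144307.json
{"nodes": [
{"id": "S1", "type": "summit", "x": 348, "y": 386, "h": 2535},
{"id": "L1", "type": "low", "x": 29, "y": 486, "h": 1802},
{"id": "L2", "type": "low", "x": 521, "y": 41, "h": 1802},
{"id": "L3", "type": "low", "x": 591, "y": 479, "h": 1802},
{"id": "L4", "type": "low", "x": 17, "y": 20, "h": 1810},
{"id": "K1", "type": "saddle", "x": 276, "y": 542, "h": 2163},
{"id": "K2", "type": "saddle", "x": 17, "y": 218, "h": 2145},
{"id": "K3", "type": "saddle", "x": 282, "y": 296, "h": 2144}],
"edges": [["K1", "S1"], ["K1", "L1"], ["K1", "L3"], ["K2", "S1"], ["K2", "L1"], ["K2", "L4"], ["K3", "S1"], ["K3", "L1"], ["K3", "L2"]]}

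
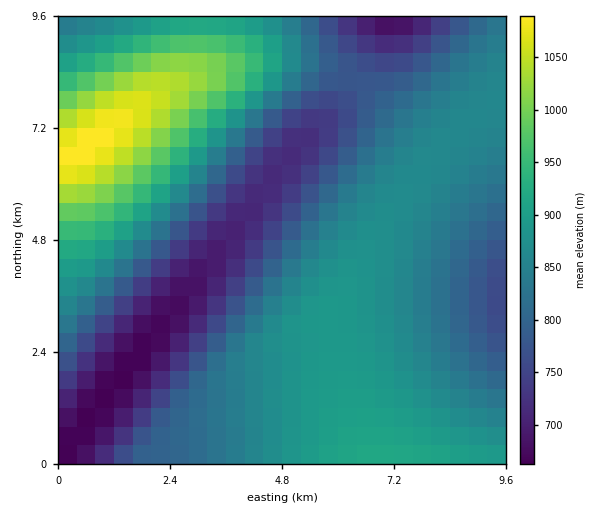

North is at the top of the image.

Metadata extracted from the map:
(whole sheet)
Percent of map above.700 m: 93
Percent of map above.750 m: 83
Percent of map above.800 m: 69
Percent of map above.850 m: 49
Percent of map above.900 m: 20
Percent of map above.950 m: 11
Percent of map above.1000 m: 7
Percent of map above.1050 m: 3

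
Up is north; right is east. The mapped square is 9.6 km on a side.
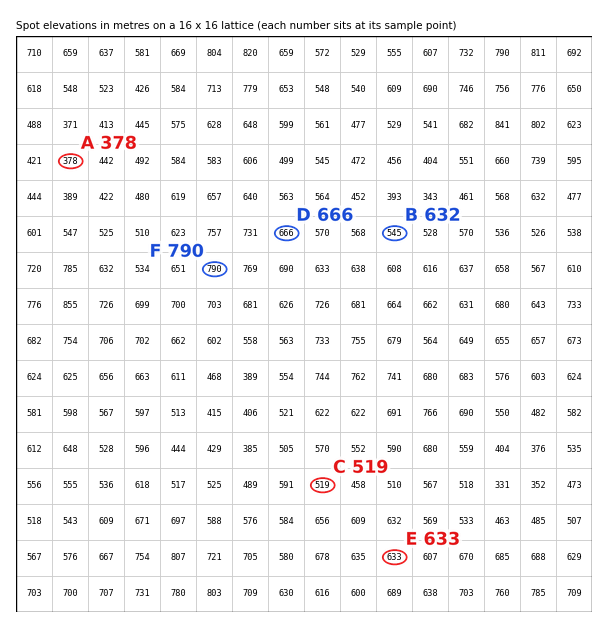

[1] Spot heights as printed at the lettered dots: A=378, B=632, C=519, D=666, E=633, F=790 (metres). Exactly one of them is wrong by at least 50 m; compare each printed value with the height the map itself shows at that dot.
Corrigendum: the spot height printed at B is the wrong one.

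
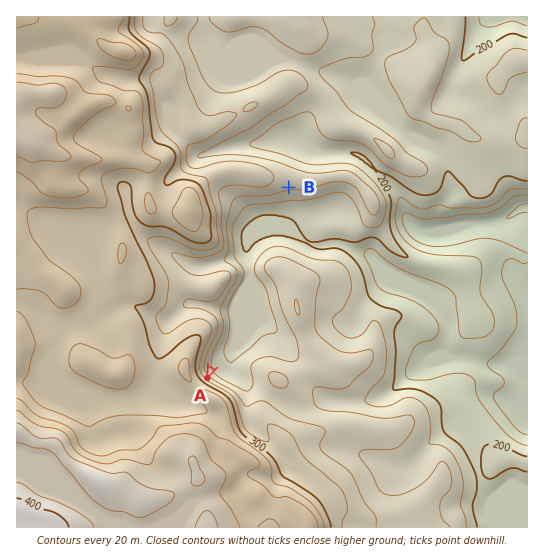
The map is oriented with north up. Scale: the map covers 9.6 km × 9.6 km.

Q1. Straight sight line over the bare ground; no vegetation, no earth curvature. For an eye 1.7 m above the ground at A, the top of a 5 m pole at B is visible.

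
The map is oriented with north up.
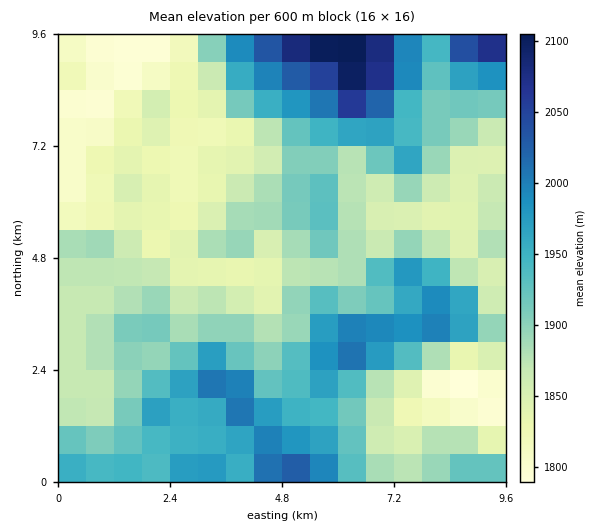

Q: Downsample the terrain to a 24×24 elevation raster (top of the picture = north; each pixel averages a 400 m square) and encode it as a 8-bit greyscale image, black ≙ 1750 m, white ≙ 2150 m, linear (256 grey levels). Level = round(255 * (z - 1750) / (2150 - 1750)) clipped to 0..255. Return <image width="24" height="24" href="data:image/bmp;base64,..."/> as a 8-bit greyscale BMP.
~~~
<image width="24" height="24" href="data:image/bmp;base64,Qk12BgAAAAAAADYEAAAoAAAAGAAAABgAAAABAAgAAAAAAEACAAATCwAAEwsAAAABAAAAAAAAAAAAAAEBAQACAgIAAwMDAAQEBAAFBQUABgYGAAcHBwAICAgACQkJAAoKCgALCwsADAwMAA0NDQAODg4ADw8PABAQEAAREREAEhISABMTEwAUFBQAFRUVABYWFgAXFxcAGBgYABkZGQAaGhoAGxsbABwcHAAdHR0AHh4eAB8fHwAgICAAISEhACIiIgAjIyMAJCQkACUlJQAmJiYAJycnACgoKAApKSkAKioqACsrKwAsLCwALS0tAC4uLgAvLy8AMDAwADExMQAyMjIAMzMzADQ0NAA1NTUANjY2ADc3NwA4ODgAOTk5ADo6OgA7OzsAPDw8AD09PQA+Pj4APz8/AEBAQABBQUEAQkJCAENDQwBEREQARUVFAEZGRgBHR0cASEhIAElJSQBKSkoAS0tLAExMTABNTU0ATk5OAE9PTwBQUFAAUVFRAFJSUgBTU1MAVFRUAFVVVQBWVlYAV1dXAFhYWABZWVkAWlpaAFtbWwBcXFwAXV1dAF5eXgBfX18AYGBgAGFhYQBiYmIAY2NjAGRkZABlZWUAZmZmAGdnZwBoaGgAaWlpAGpqagBra2sAbGxsAG1tbQBubm4Ab29vAHBwcABxcXEAcnJyAHNzcwB0dHQAdXV1AHZ2dgB3d3cAeHh4AHl5eQB6enoAe3t7AHx8fAB9fX0Afn5+AH9/fwCAgIAAgYGBAIKCggCDg4MAhISEAIWFhQCGhoYAh4eHAIiIiACJiYkAioqKAIuLiwCMjIwAjY2NAI6OjgCPj48AkJCQAJGRkQCSkpIAk5OTAJSUlACVlZUAlpaWAJeXlwCYmJgAmZmZAJqamgCbm5sAnJycAJ2dnQCenp4An5+fAKCgoAChoaEAoqKiAKOjowCkpKQApaWlAKampgCnp6cAqKioAKmpqQCqqqoAq6urAKysrACtra0Arq6uAK+vrwCwsLAAsbGxALKysgCzs7MAtLS0ALW1tQC2trYAt7e3ALi4uAC5ubkAurq6ALu7uwC8vLwAvb29AL6+vgC/v78AwMDAAMHBwQDCwsIAw8PDAMTExADFxcUAxsbGAMfHxwDIyMgAycnJAMrKygDLy8sAzMzMAM3NzQDOzs4Az8/PANDQ0ADR0dEA0tLSANPT0wDU1NQA1dXVANbW1gDX19cA2NjYANnZ2QDa2toA29vbANzc3ADd3d0A3t7eAN/f3wDg4OAA4eHhAOLi4gDj4+MA5OTkAOXl5QDm5uYA5+fnAOjo6ADp6ekA6urqAOvr6wDs7OwA7e3tAO7u7gDv7+8A8PDwAPHx8QDy8vIA8/PzAPT09AD19fUA9vb2APf39wD4+PgA+fn5APr6+gD7+/sA/Pz8AP39/QD+/v4A////AIl9fYB6eYqcjH+RrrixmXpoVlJVXW12dnp2dXd4eIKTh3+RpqOZjndeRURQX2piT21jXml6fXyCfoibnZKJiHZaQDtEUE44LFBMTF+Ai4B7g52kjYR/fnFaRDMvMCofIEtLS12Aj46Lm62Yd3V8emtXRC8gGhkYGUtLS1RlboOaqqB/ZXKKlIdoUEczHBkeJktLUVpaWWqLmHxhYXSJm6WXfW5fOikyPUtOX21xZmBxdGFdXWJ6m6quqJaQfF9TTUtMUV5rY1FTWl9aSVBylJqTkZKbp5+AVktLS1BfW0tKVU88OlRwf3Fkbn6Po55uQUtLS0xYVERDQTUzP1pjXVJjhJSRjHRHOVBRT01MRjYzNTY0N0hOTlFid42Ock08R1tfXVA8MzVFVlxHOExjZldMUGRpTjtCWT9DRkAzMDRFWGRdTFt0cFdEQERAOjlBVCUmLDU+NS8xO05cWWN3cFdEP0A7Ojo/TyMkMj9CMy8vN0VUWWR2cFdDRVROQTtBTiMlNj88MC8yPURITl9yaE9FWHdqSjw9RSMmNDY1MC8xNTU3Rl9pXVJdf5N6VkE7PCMlJy49Ni8vLy83UGhyeHyAioVxZFlJQSIhHy1FQjIvMUJWanyJm62qkXZpaGxkWh4dHiY7QzUvQm2Cj5qarsvMqIhuZ2praysoHhwgLjMwUH6QoK2swtvbw6N6cIGJjDMuHRwcHis2YIiWq8DG2OPdzqt6d5yxtSEfHBwcHCdAdZuqwdbf5uTczal7hLfQ0w=="/>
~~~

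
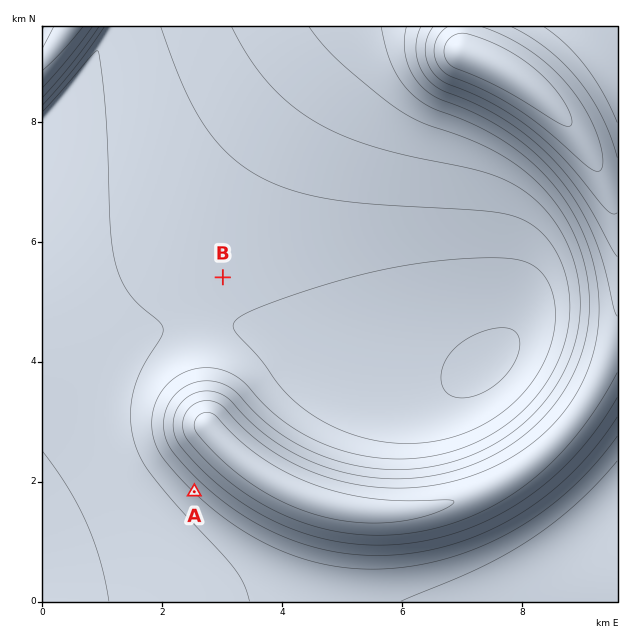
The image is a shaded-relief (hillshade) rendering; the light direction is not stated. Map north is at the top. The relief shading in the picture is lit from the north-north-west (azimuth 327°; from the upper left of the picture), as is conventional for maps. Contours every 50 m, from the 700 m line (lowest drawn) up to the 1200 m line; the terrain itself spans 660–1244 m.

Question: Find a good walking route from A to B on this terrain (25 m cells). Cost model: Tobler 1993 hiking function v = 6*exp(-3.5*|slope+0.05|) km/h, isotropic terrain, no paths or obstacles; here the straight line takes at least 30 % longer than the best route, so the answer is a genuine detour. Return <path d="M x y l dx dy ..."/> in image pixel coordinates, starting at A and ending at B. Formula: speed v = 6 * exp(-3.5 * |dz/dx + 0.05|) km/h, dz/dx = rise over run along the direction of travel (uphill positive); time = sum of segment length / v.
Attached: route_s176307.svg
<path d="M194 492l-16-17-21-42 0-30 18-36 6-6 42-84"/>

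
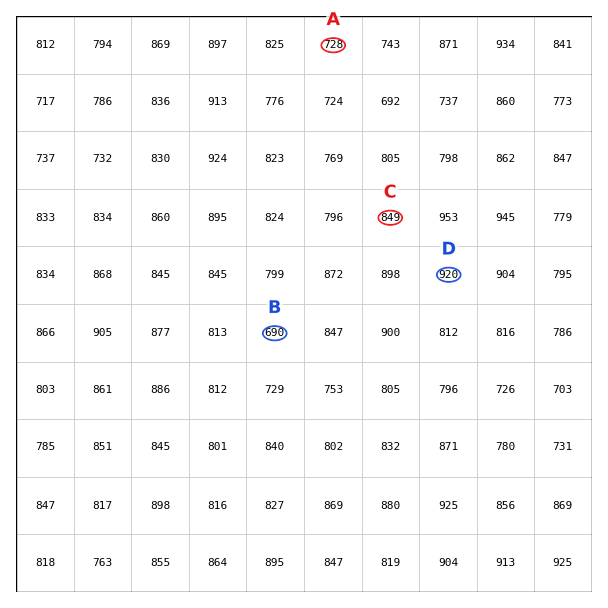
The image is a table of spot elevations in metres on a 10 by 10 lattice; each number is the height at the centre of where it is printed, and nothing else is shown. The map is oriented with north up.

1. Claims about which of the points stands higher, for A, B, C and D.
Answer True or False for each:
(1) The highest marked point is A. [False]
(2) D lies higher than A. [True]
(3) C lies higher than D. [False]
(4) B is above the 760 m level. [False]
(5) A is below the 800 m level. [True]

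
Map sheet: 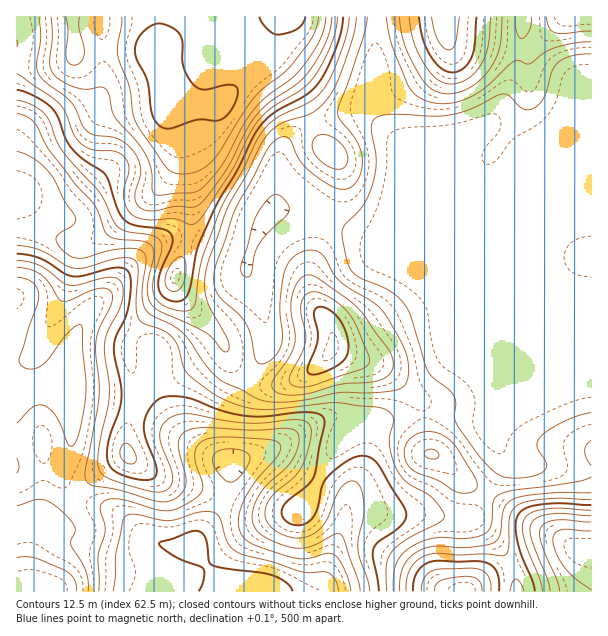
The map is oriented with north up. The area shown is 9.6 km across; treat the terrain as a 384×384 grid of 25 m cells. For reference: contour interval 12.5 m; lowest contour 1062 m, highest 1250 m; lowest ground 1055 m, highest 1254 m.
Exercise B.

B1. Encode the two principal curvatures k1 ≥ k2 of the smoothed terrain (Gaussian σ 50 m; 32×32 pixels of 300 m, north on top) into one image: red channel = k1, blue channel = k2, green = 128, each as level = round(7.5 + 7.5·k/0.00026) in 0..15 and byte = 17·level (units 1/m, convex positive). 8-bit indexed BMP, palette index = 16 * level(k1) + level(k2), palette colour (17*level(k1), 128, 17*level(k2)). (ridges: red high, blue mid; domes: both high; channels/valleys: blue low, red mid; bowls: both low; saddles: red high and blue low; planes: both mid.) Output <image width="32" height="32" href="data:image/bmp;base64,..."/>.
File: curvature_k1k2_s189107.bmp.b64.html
<image width="32" height="32" href="data:image/bmp;base64,Qk02CAAAAAAAADYEAAAoAAAAIAAAACAAAAABAAgAAAAAAAAEAAATCwAAEwsAAAABAAAAAAAAAIAAABGAAAAigAAAM4AAAESAAABVgAAAZoAAAHeAAACIgAAAmYAAAKqAAAC7gAAAzIAAAN2AAADugAAA/4AAAACAEQARgBEAIoARADOAEQBEgBEAVYARAGaAEQB3gBEAiIARAJmAEQCqgBEAu4ARAMyAEQDdgBEA7oARAP+AEQAAgCIAEYAiACKAIgAzgCIARIAiAFWAIgBmgCIAd4AiAIiAIgCZgCIAqoAiALuAIgDMgCIA3YAiAO6AIgD/gCIAAIAzABGAMwAigDMAM4AzAESAMwBVgDMAZoAzAHeAMwCIgDMAmYAzAKqAMwC7gDMAzIAzAN2AMwDugDMA/4AzAACARAARgEQAIoBEADOARABEgEQAVYBEAGaARAB3gEQAiIBEAJmARACqgEQAu4BEAMyARADdgEQA7oBEAP+ARAAAgFUAEYBVACKAVQAzgFUARIBVAFWAVQBmgFUAd4BVAIiAVQCZgFUAqoBVALuAVQDMgFUA3YBVAO6AVQD/gFUAAIBmABGAZgAigGYAM4BmAESAZgBVgGYAZoBmAHeAZgCIgGYAmYBmAKqAZgC7gGYAzIBmAN2AZgDugGYA/4BmAACAdwARgHcAIoB3ADOAdwBEgHcAVYB3AGaAdwB3gHcAiIB3AJmAdwCqgHcAu4B3AMyAdwDdgHcA7oB3AP+AdwAAgIgAEYCIACKAiAAzgIgARICIAFWAiABmgIgAd4CIAIiAiACZgIgAqoCIALuAiADMgIgA3YCIAO6AiAD/gIgAAICZABGAmQAigJkAM4CZAESAmQBVgJkAZoCZAHeAmQCIgJkAmYCZAKqAmQC7gJkAzICZAN2AmQDugJkA/4CZAACAqgARgKoAIoCqADOAqgBEgKoAVYCqAGaAqgB3gKoAiICqAJmAqgCqgKoAu4CqAMyAqgDdgKoA7oCqAP+AqgAAgLsAEYC7ACKAuwAzgLsARIC7AFWAuwBmgLsAd4C7AIiAuwCZgLsAqoC7ALuAuwDMgLsA3YC7AO6AuwD/gLsAAIDMABGAzAAigMwAM4DMAESAzABVgMwAZoDMAHeAzACIgMwAmYDMAKqAzAC7gMwAzIDMAN2AzADugMwA/4DMAACA3QARgN0AIoDdADOA3QBEgN0AVYDdAGaA3QB3gN0AiIDdAJmA3QCqgN0Au4DdAMyA3QDdgN0A7oDdAP+A3QAAgO4AEYDuACKA7gAzgO4ARIDuAFWA7gBmgO4Ad4DuAIiA7gCZgO4AqoDuALuA7gDMgO4A3YDuAO6A7gD/gO4AAID/ABGA/wAigP8AM4D/AESA/wBVgP8AZoD/AHeA/wCIgP8AmYD/AKqA/wC7gP8AzID/AN2A/wDugP8A/4D/AKi4ysqWhYeHh5iXdnV0Y4OEU2SFlLjs+vn914BQpMWWqJeXtpV1hoeHh5aVlXV1pZRihbez1urZptj0oIO4yJiVhXWlloV1doV1dKa3ppe4ppGkyKSktbVkg6Cgp9nZx5eXh5iplmNyk3NjlrfHycu6opK2dYOCkXFSYbT6+vr2qKmXlpRxcJTGlZSjpcjK2sqUcpZ2hXSUlGOR9fjpyaWGloWkooGF2OnWxqODl6m455VyhoWVdYaoxsLCkYCQcHWmdaTk2Pn4yKeGdHOFhpXmxnN1haeopte3hWNxcYGChreFgrXr+riGhWNSYnJzZcb4loSUyOvpyIV0hYaGh5iWyYVxhfnXhXOTgnJygHBglenIpaS2uLiWdHWHl6enqJa4hXKF19aVdISlpqemg2CQs6WFdYSTlIR2doeHh4eHhpaFc3XGx6allZaoyPj3t5KAgYNzlaeYmIeHd3eGhoaGhnZ0dLbHlqaml6i21fb5+aWVp7a1poeXhod3d4eHh5iXdnOE2NiEhaaHubaChMf5+dbXybeFdnaHh3eHh4d3lqeGgpXqx2NTlafIqHRSZMbpuKaYl4V2d3eHh4eHh3eFuJaCo8nkgWK0xriYhHJ1tei4hoeGhXZ3d4eHh4eHd3WnxnNwdOPjtvTlppaEgqf6+reVl4aGh4eHh4eIiId3VHTUk1BQk/f89pJkdXSEx/inhZWXhoaHh4eHh4eHh3dBUcTGdHCAxv36YlJ2dYW2xYRkdYWGh4eHd3eHd4eHh5S16fvXlHCA9vaEcXWGlqe4lnZmdnd3h4d3h3d3h5eo9vbXuNXVhIDA9NaBg4aGhpamhnZ3d3eHh4eHd3eHh5eXh4Zlg8Xot5LE9nJydoeGhpWWhoaHd4eHh4eHh4eHhnd2hXRkp+rrprb2g3B0d3d2laaWhod3h4eHh4eHh4d3dnWEhZa0p9fHqPi2gIF2hoWWx5aFd3eHh4eHh4eHh3d2dHSmtXNTtLiZ2PmTgHOFl7nZpoWGd4eHiIiHd3eHh4aUlrimU2TGuJio+LdgYJXJ6rqWhXZ3d4eImId3d3eHdXOWyrmktsind4f39lFQgbW3loR1dnWFhYaHl4eGh4dTU4THqKWnuZiXl9j3tGKAoJJ0hZaGhZSDg3SGp4aGh3SGpcWGdYeomJeXqPf1tqakk3OFl6altqaUgnW4l4V31NfJuIV0l6eXd3aHp9fYuaeVgnR2hJXIyriTg7iGZXaTp8q5lZSpqId3d3eHqMjIuJWCcnSEl9nbuqaSt5VkZGN1x7iElKmpmId3d3eHp8fpqIKBg5Wp2biYl5Kl1ZZ1dHXXtmR0ppaGh4eHh4eHuPq5o5CChqjYt5eXcmLG2dY="/>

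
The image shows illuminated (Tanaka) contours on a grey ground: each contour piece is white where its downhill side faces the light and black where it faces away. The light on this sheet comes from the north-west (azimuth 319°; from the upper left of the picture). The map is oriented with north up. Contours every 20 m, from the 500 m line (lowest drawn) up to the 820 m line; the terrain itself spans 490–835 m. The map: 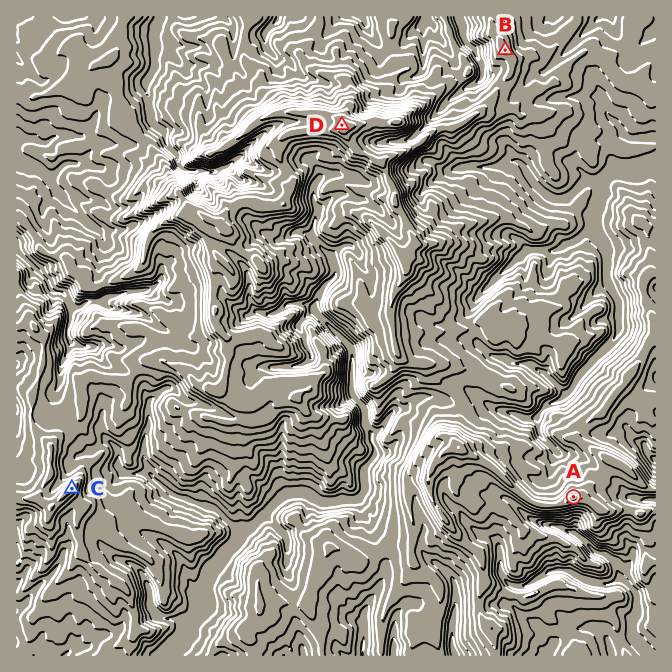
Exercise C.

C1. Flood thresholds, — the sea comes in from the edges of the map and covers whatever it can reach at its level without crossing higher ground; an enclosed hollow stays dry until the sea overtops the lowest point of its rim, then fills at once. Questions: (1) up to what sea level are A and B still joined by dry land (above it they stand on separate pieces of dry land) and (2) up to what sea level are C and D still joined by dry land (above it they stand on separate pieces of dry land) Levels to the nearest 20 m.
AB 620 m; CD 640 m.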